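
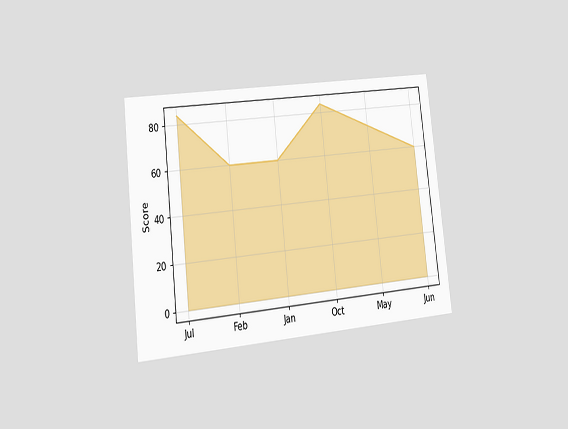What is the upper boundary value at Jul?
The chart is tilted about 6° counter-clockwise and viewed slightly from the left. At Jul the upper boundary is at 84.

84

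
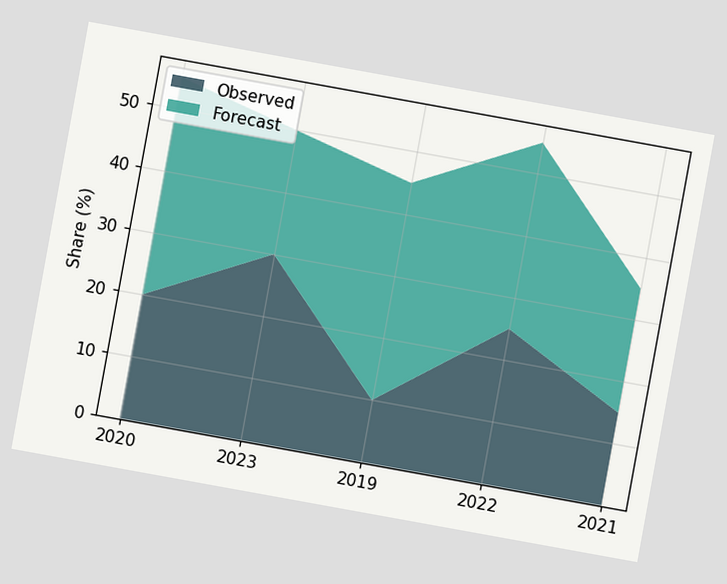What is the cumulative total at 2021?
35%

The chart is tilted about 10° clockwise. The stacked total at 2021 reaches 35%.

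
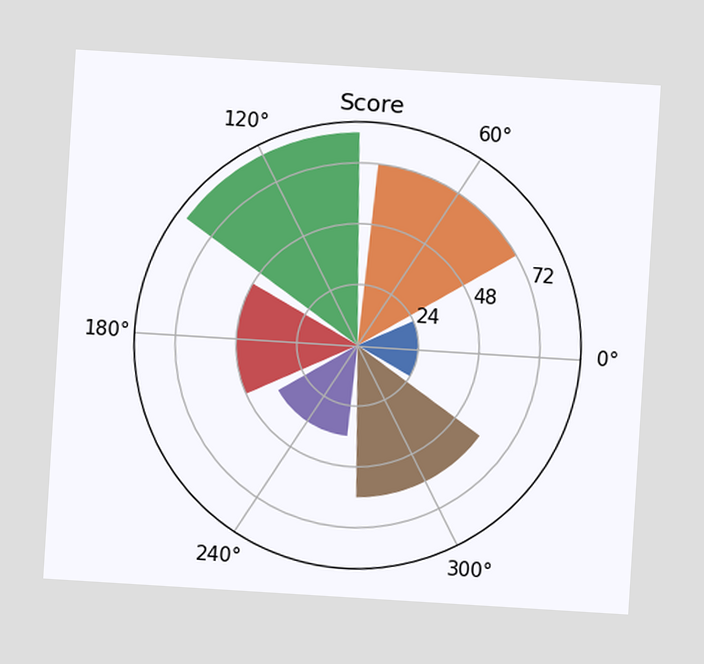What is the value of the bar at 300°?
60

The chart is tilted about 4° clockwise. The bar at 300° reaches 60 on the radial axis.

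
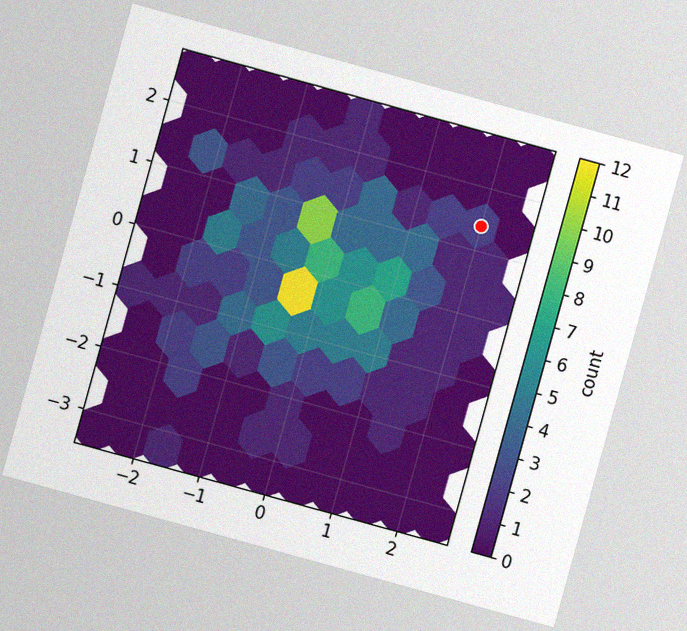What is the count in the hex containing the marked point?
The chart is tilted about 15° clockwise, with some photo noise. The marked hex reads 2 on the colorbar.

2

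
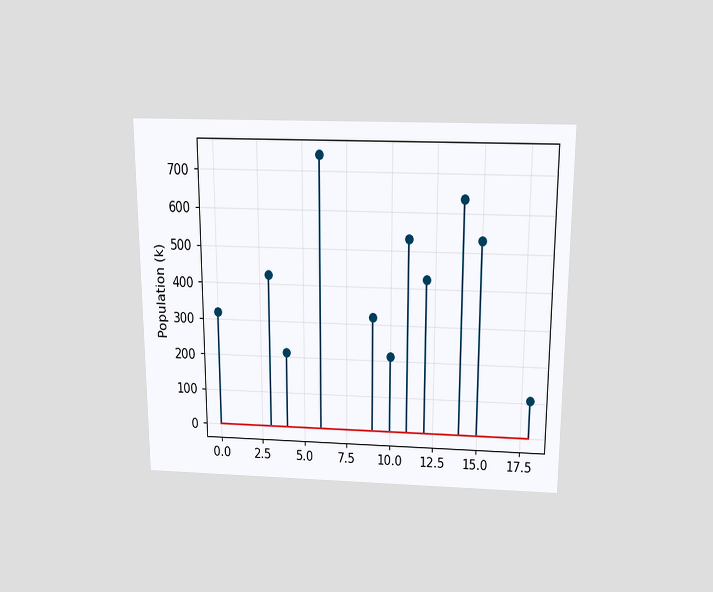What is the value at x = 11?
530k

The chart is viewed slightly from above. The stem at x=11 reaches 530k.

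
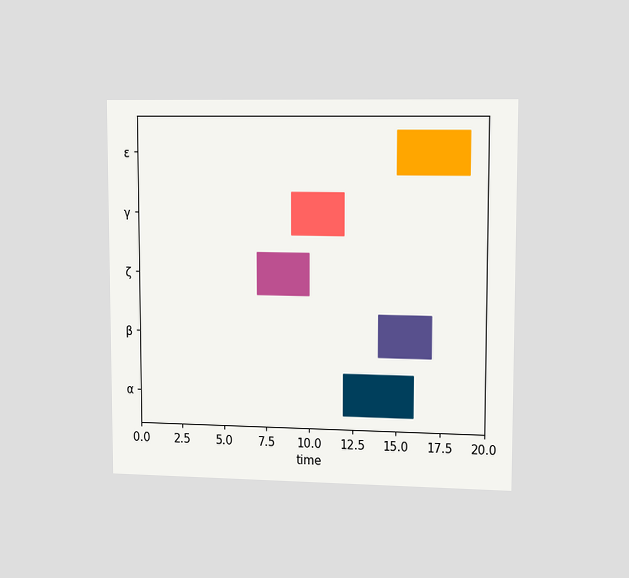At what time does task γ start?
The chart is viewed slightly from the right. The γ bar begins at t=9.

9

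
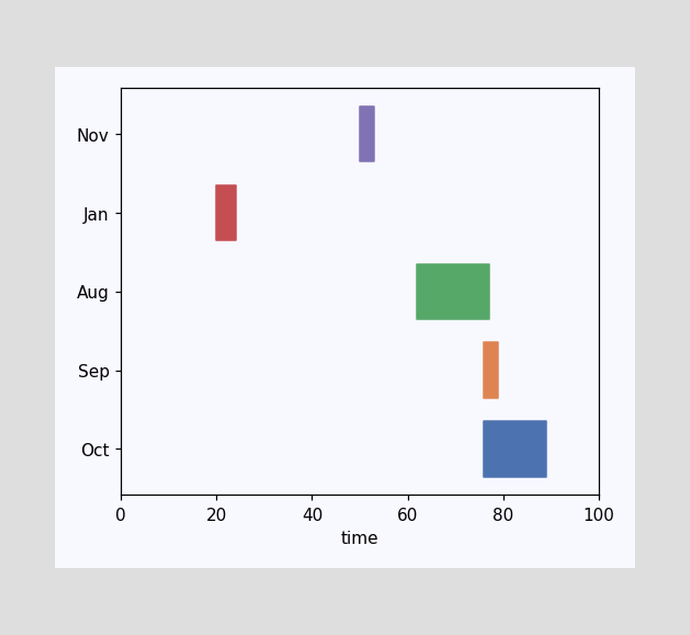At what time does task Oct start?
76

The Oct bar begins at t=76.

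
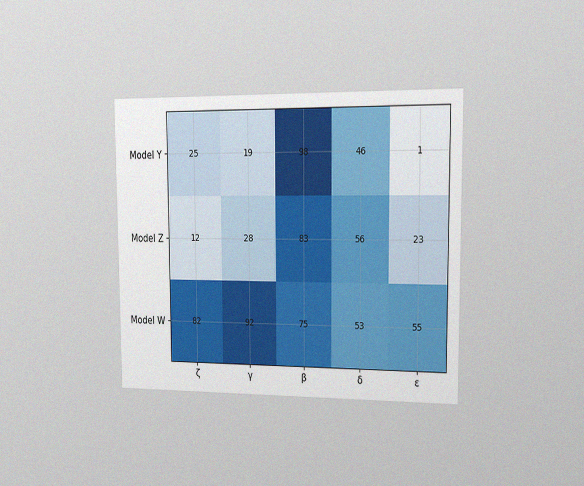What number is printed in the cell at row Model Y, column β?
The chart is viewed slightly from the right, with some photo noise. The (Model Y, β) cell reads 98.

98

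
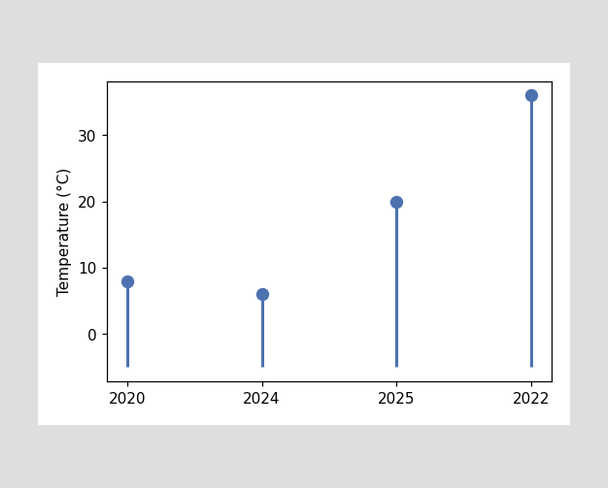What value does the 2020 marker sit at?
The 2020 marker sits at 8°C.

8°C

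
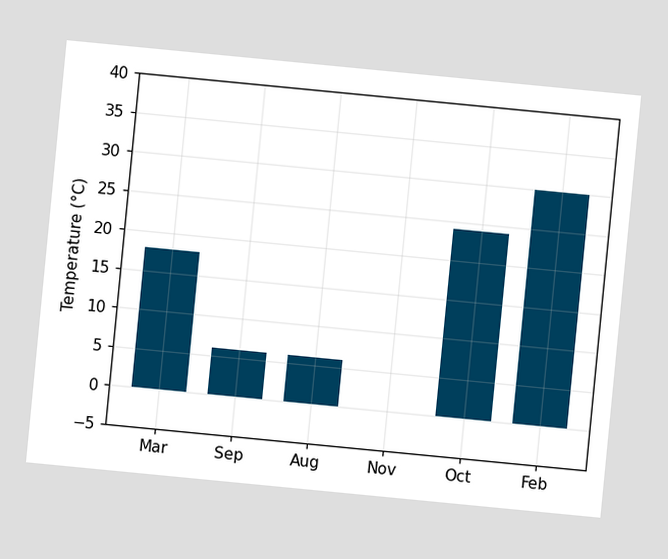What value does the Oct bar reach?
The chart is tilted about 6° clockwise. Reading along the chart's y-axis, the Oct bar reaches 24°C.

24°C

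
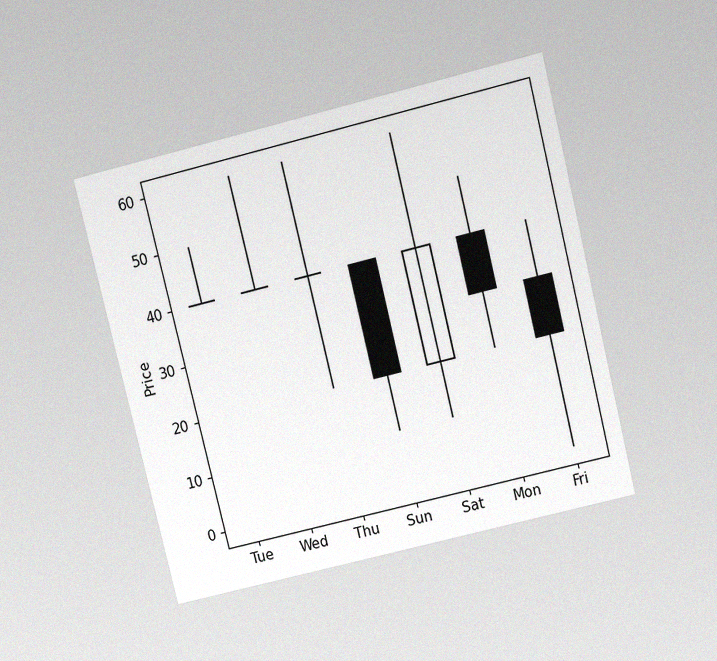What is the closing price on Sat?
40

The chart is tilted about 14° counter-clockwise and viewed slightly from above, with some photo noise. The Sat candle closes at 40.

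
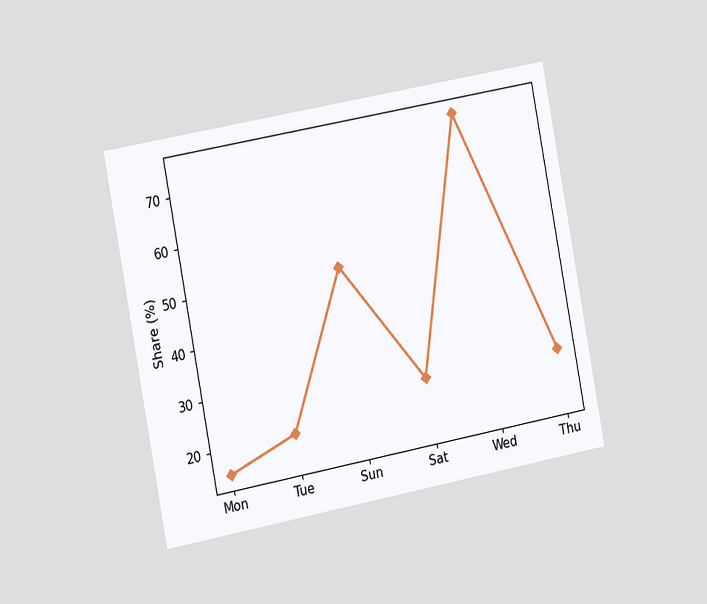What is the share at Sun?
The chart is tilted about 11° counter-clockwise and viewed slightly from the left. At Sun, the line is at 50%.

50%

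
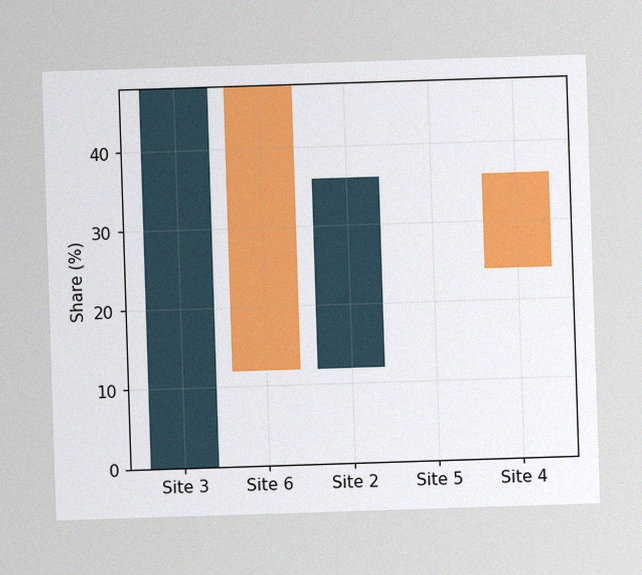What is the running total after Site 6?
12%

The image has some photo noise and uneven lighting. After Site 6 the running total reaches 12%.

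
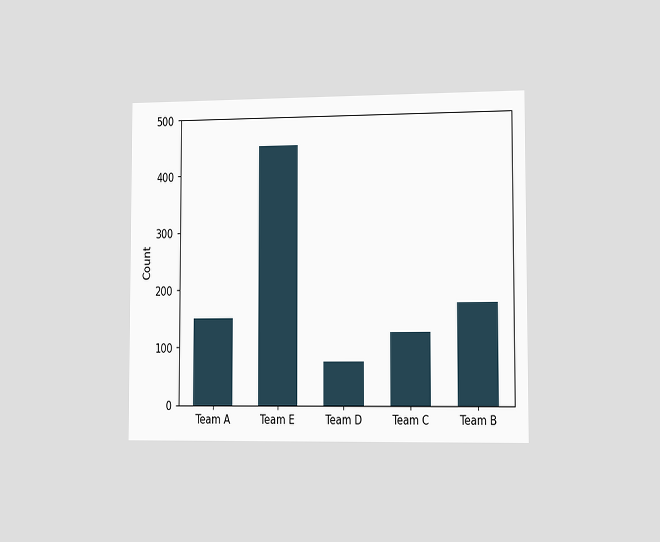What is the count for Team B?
The chart is viewed slightly from the right. Reading along the chart's y-axis, the Team B bar reaches 175.

175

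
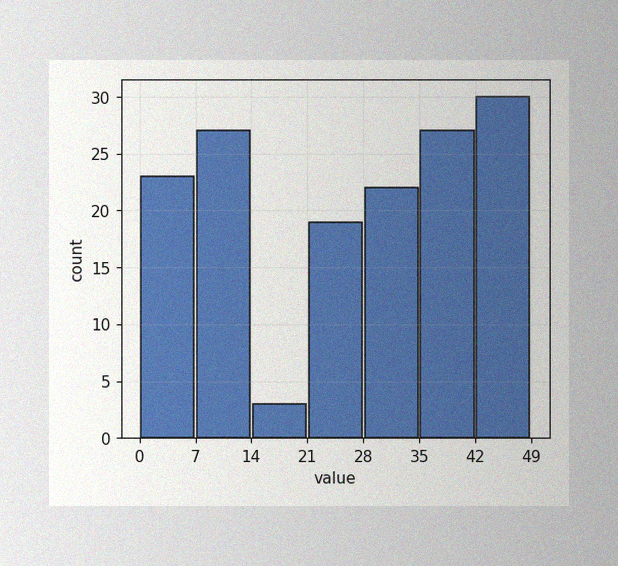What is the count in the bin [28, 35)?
22

The image has some photo noise and uneven lighting. The [28, 35) bin has height 22.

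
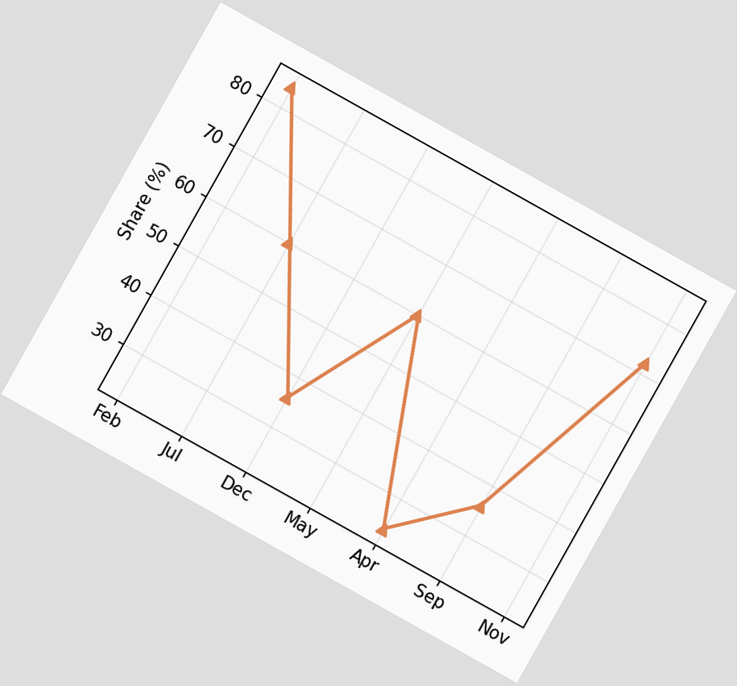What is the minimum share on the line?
The chart is tilted about 29° clockwise. The lowest point is at Apr, and reading across to the y-axis gives 24%.

24%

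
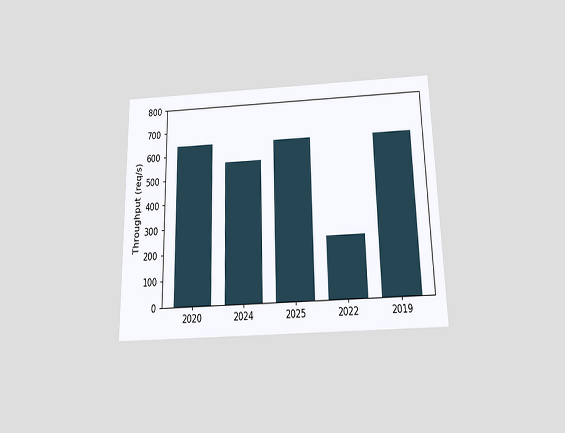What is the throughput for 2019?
The chart is viewed slightly from below. Reading along the chart's y-axis, the 2019 bar reaches 640req/s.

640req/s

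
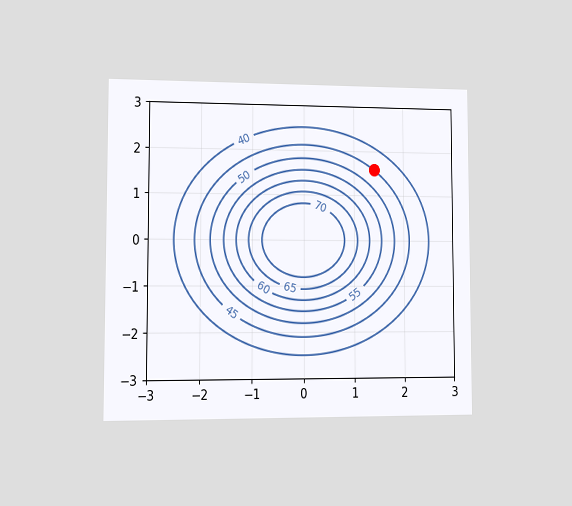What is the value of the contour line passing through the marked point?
45

The chart is viewed at a slight angle. The marked point sits on the contour labelled 45.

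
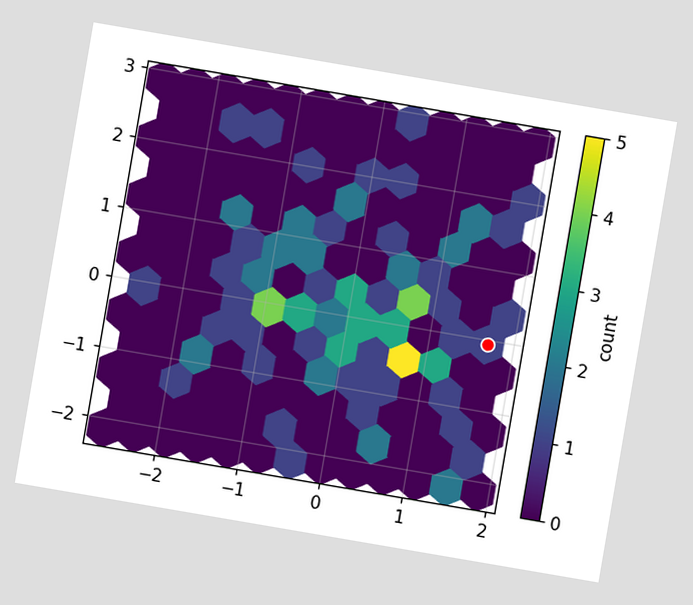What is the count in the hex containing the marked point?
The chart is tilted about 10° clockwise. The marked hex reads 1 on the colorbar.

1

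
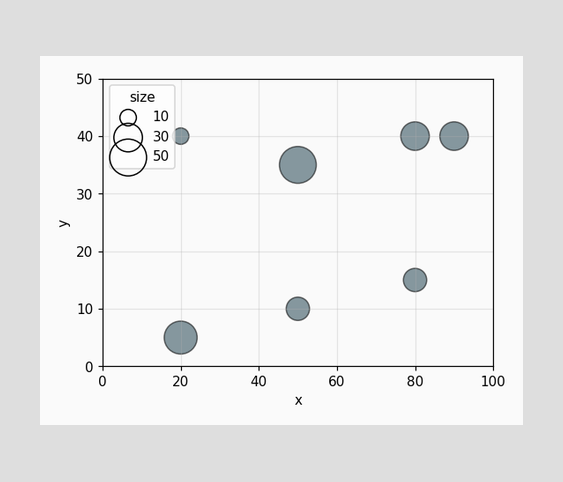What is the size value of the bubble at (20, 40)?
10

Matching the bubble at (20, 40) against the size legend gives 10.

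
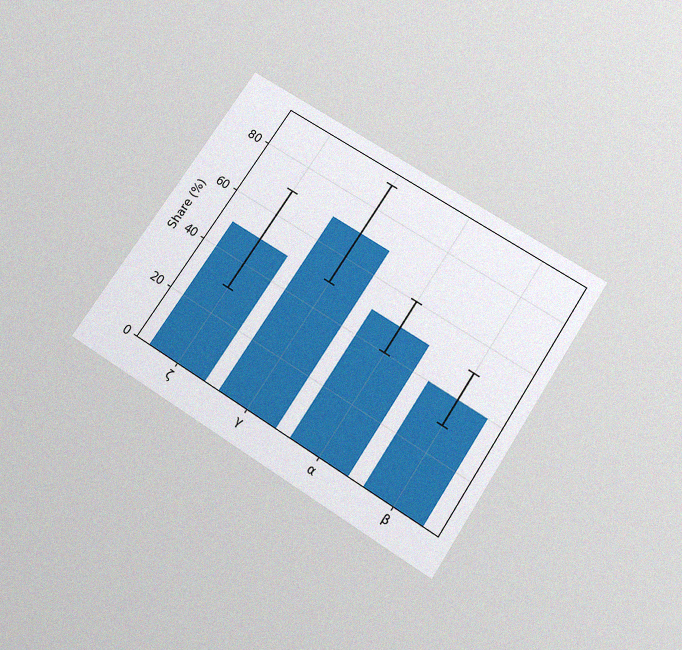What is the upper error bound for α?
60%

The chart is tilted about 33° clockwise and viewed slightly from below, with some photo noise. The α bar's upper whisker reaches 60%.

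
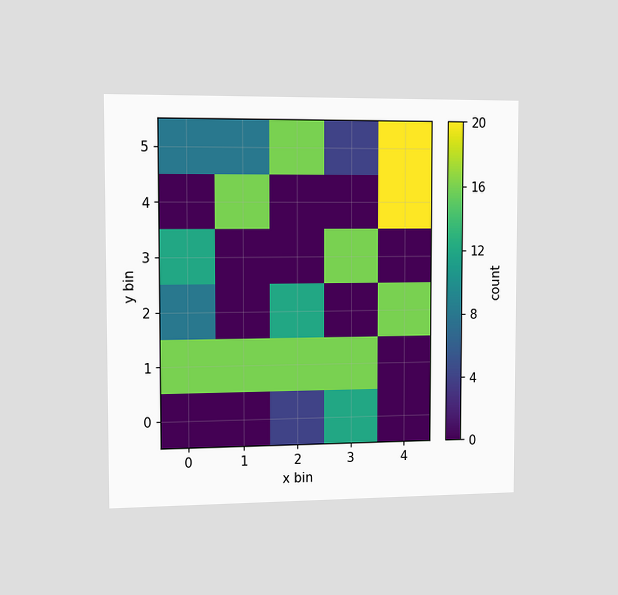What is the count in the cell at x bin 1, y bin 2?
The chart is viewed slightly from the left. Matching the cell (1, 2) against the colorbar gives 0.

0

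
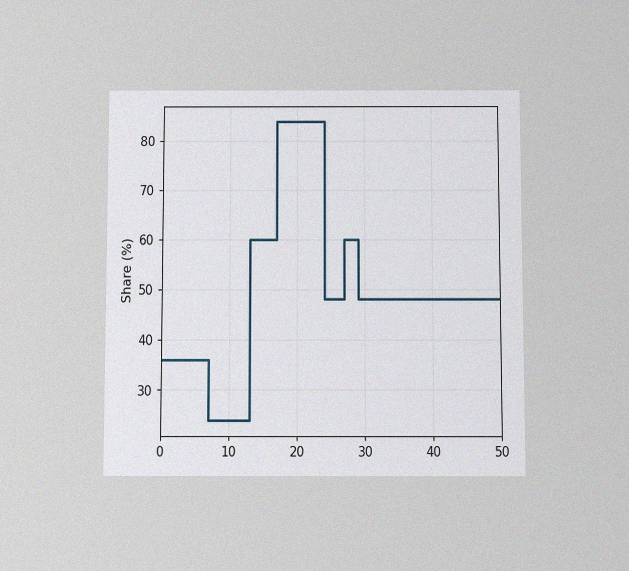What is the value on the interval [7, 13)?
The chart is viewed slightly from below, with some photo noise. On [7, 13) the step sits at 24%.

24%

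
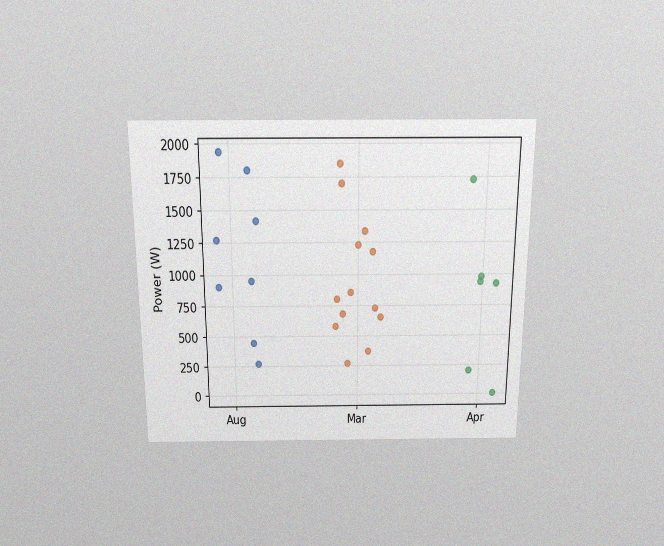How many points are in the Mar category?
13

The chart is viewed slightly from above, with some photo noise. Counting the markers in the Mar column gives 13.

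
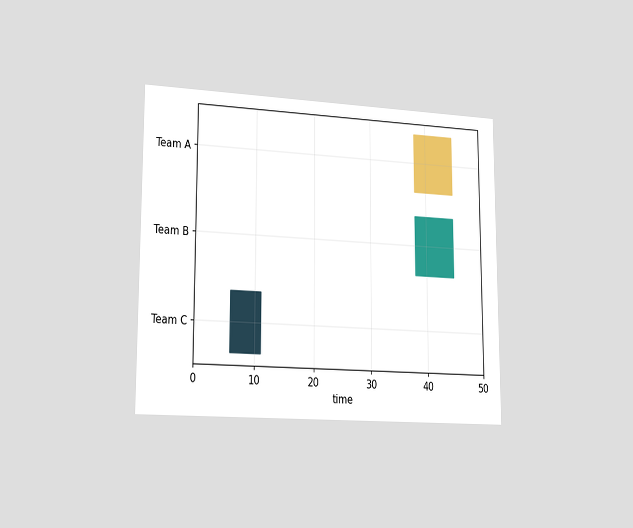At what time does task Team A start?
38

The chart is viewed slightly from the left. The Team A bar begins at t=38.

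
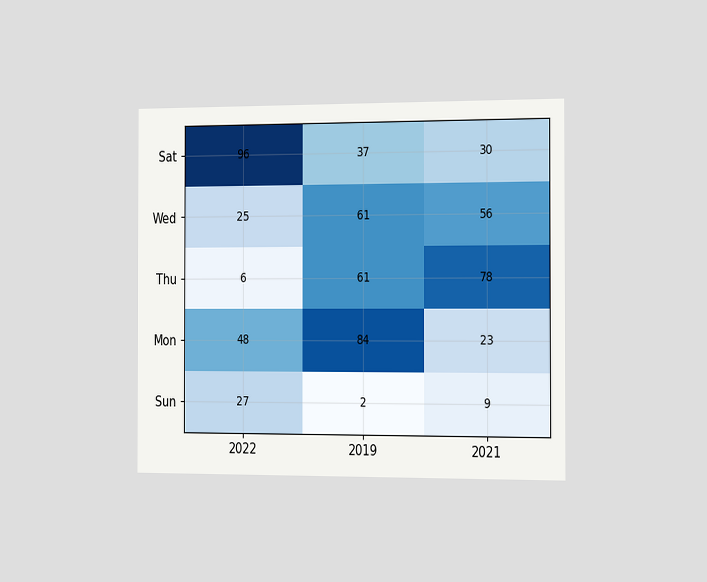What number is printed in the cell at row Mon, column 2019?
84

The chart is viewed slightly from the right. The (Mon, 2019) cell reads 84.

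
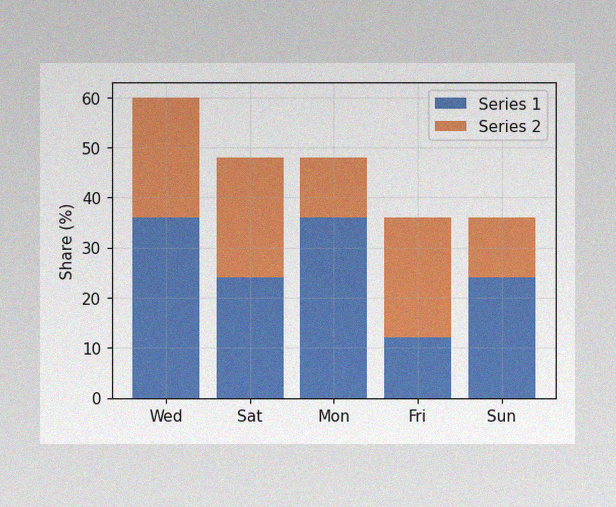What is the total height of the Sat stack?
The image has some photo noise and uneven lighting. The Sat stack's top reaches 48% on the y-axis.

48%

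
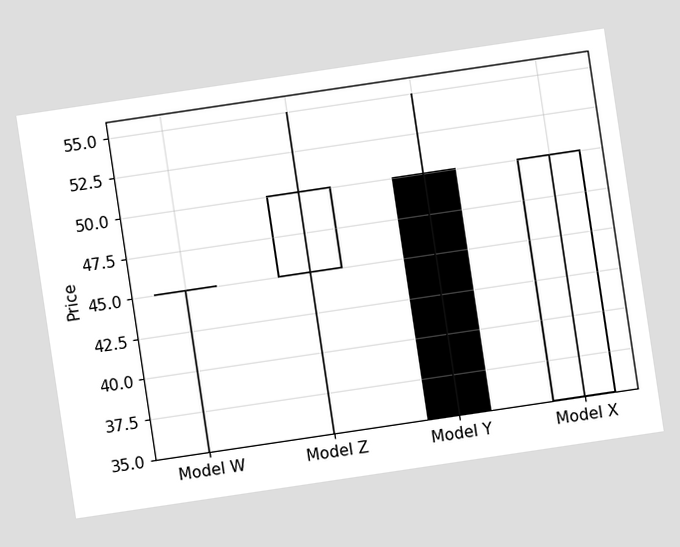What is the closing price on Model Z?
The chart is tilted about 8° counter-clockwise. The Model Z candle closes at 50.

50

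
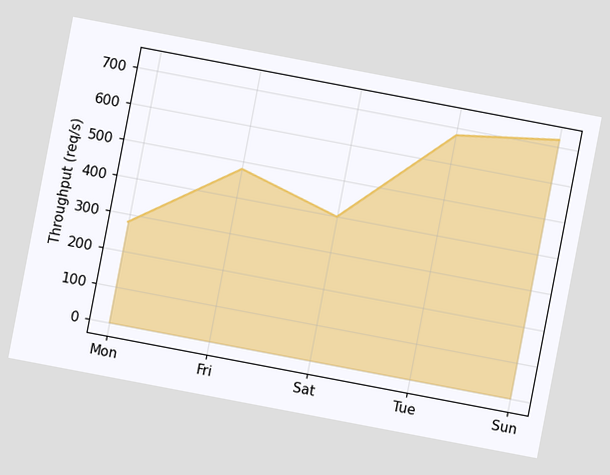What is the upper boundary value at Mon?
280req/s

The chart is tilted about 11° clockwise. At Mon the upper boundary is at 280req/s.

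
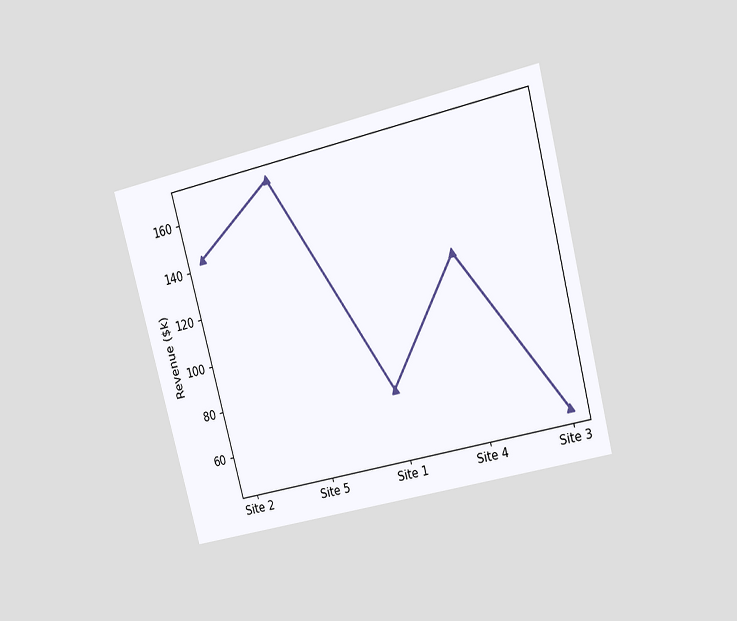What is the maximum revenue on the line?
$168k

The chart is tilted about 15° counter-clockwise and viewed at a slight angle. The highest point is at Site 5, and reading across to the y-axis gives $168k.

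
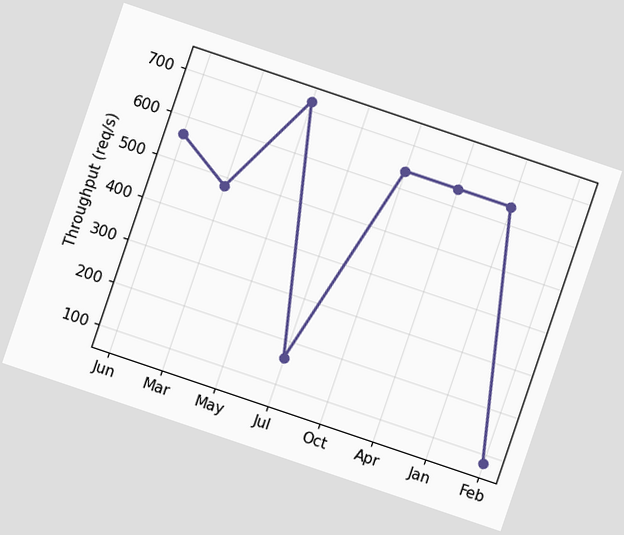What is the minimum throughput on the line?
80req/s

The chart is tilted about 19° clockwise. The lowest point is at Feb, and reading across to the y-axis gives 80req/s.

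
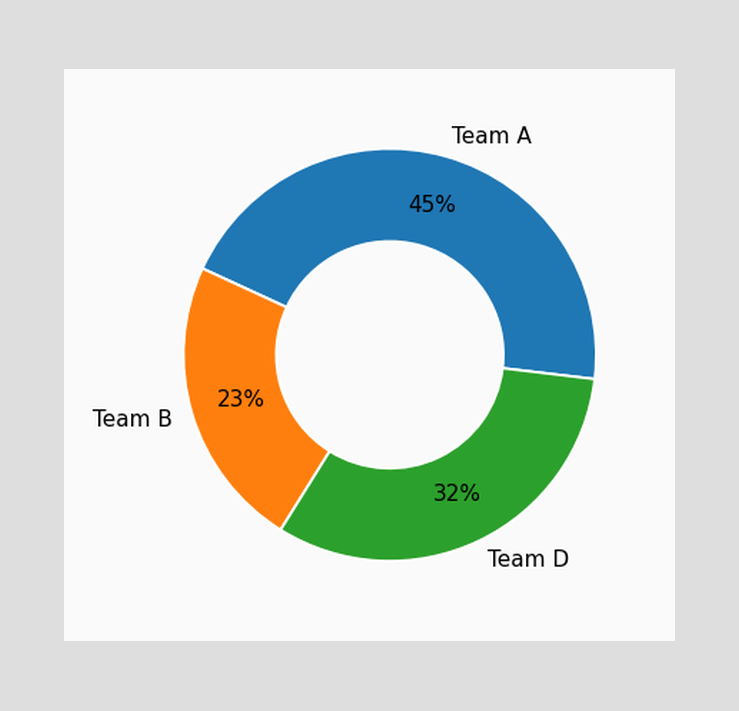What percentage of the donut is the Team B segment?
23%

The Team B segment takes up 23% of the ring.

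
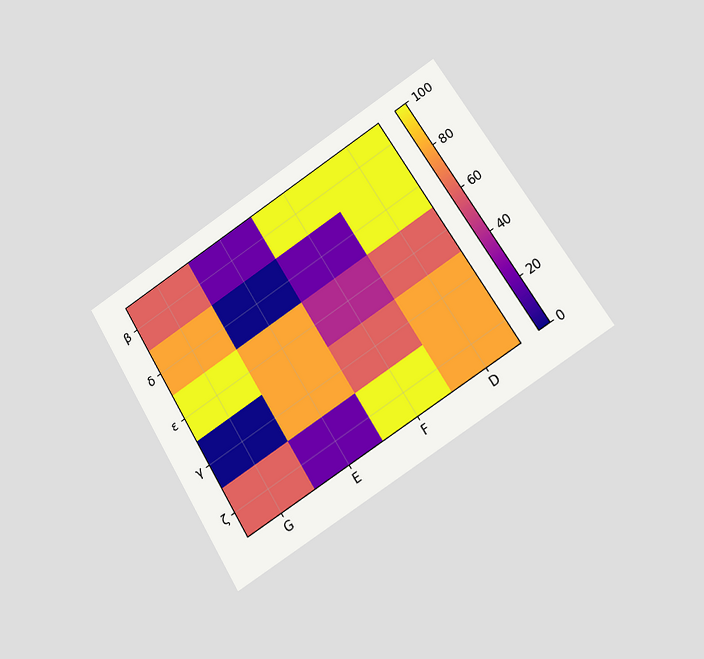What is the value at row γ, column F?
The chart is tilted about 32° counter-clockwise and viewed at a slight angle. Matching cell (γ, F) against the colorbar gives 60.

60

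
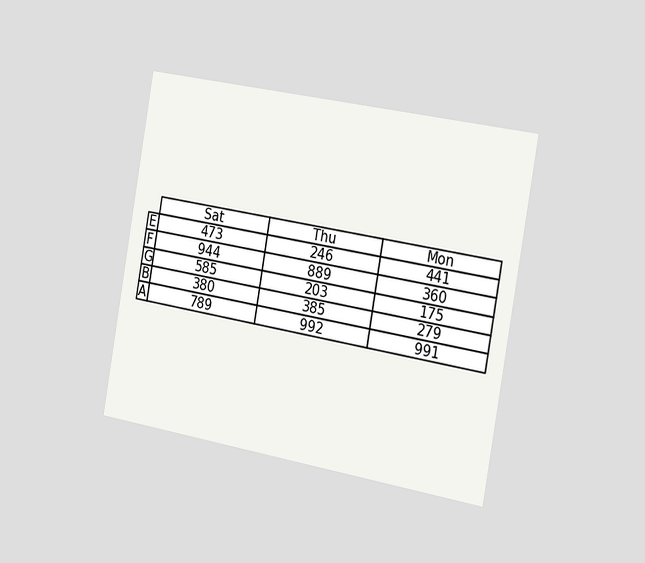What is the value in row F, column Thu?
889

The chart is tilted about 10° clockwise and viewed slightly from the right. The (F, Thu) cell reads 889.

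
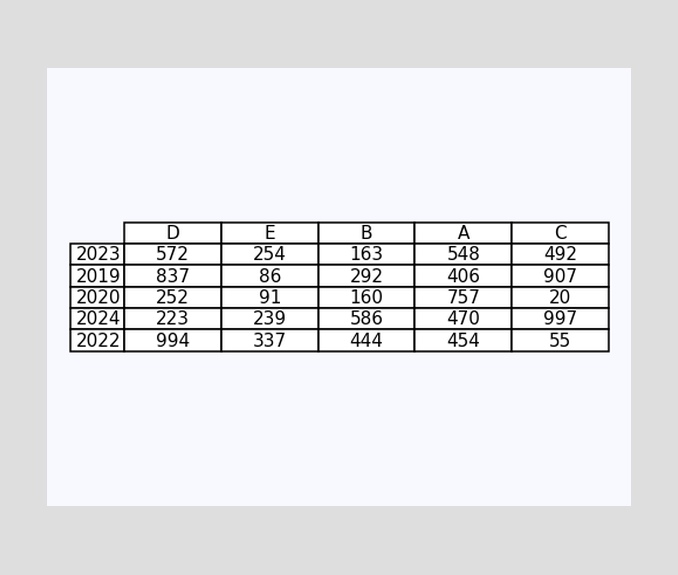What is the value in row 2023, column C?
492

The (2023, C) cell reads 492.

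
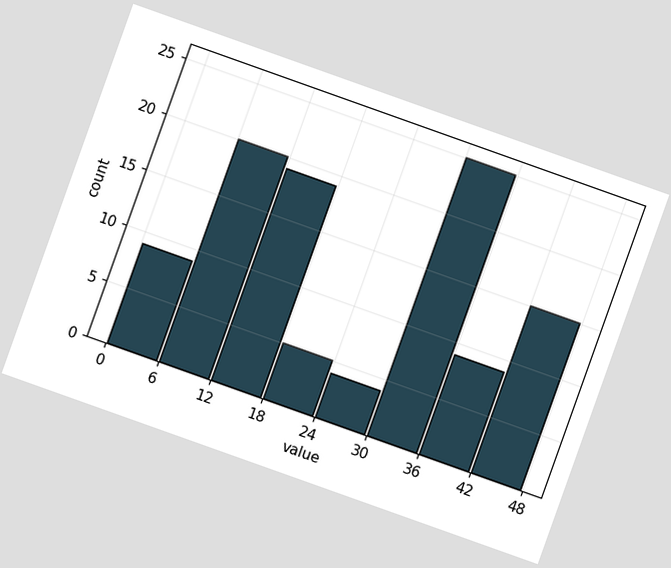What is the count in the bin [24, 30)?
The chart is tilted about 20° clockwise. The [24, 30) bin has height 4.

4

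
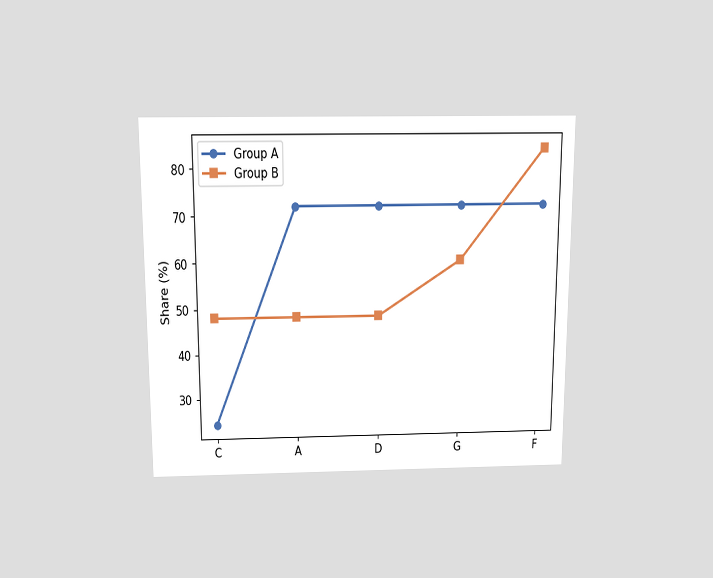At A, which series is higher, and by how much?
The chart is viewed slightly from above. At A, Group A sits above the other line by 24%.

Group A, by 24%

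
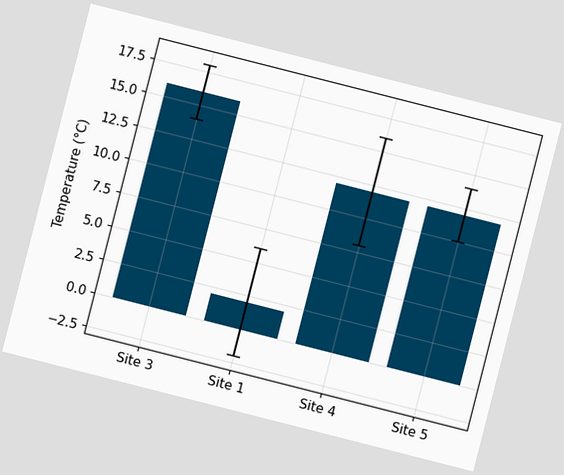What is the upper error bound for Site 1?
The chart is tilted about 14° clockwise. The Site 1 bar's upper whisker reaches 6°C.

6°C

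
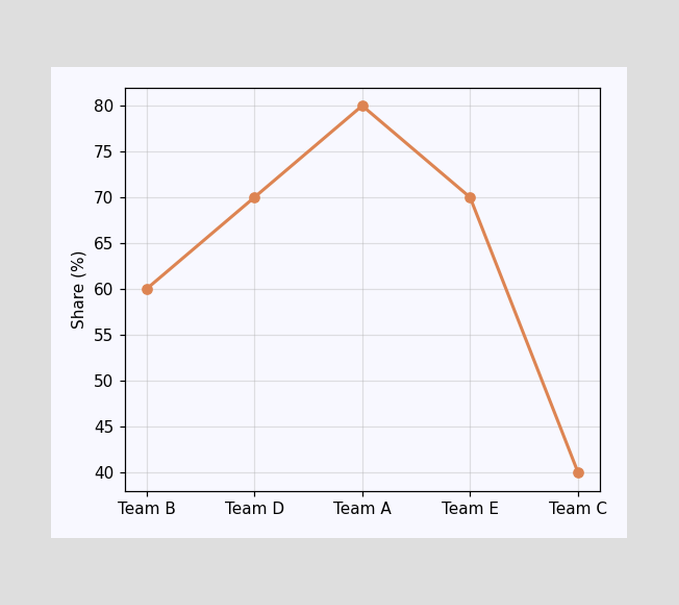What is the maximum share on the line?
The highest point is at Team A, and reading across to the y-axis gives 80%.

80%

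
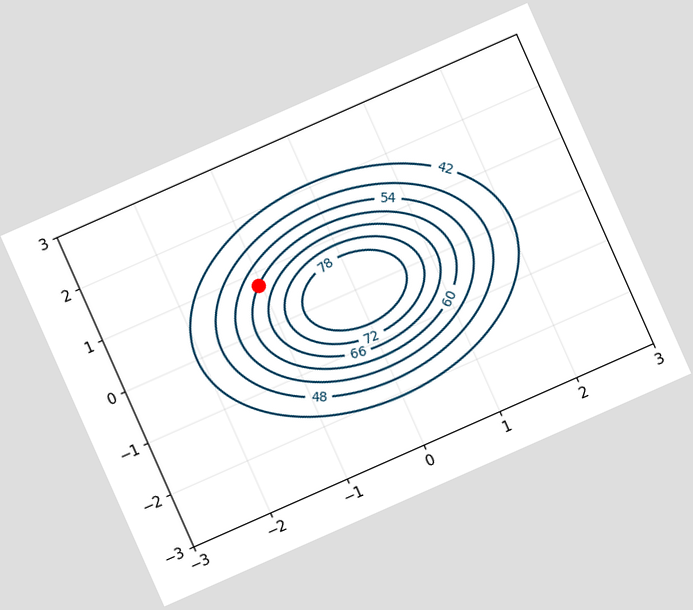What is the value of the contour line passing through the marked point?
60

The chart is tilted about 24° counter-clockwise. The marked point sits on the contour labelled 60.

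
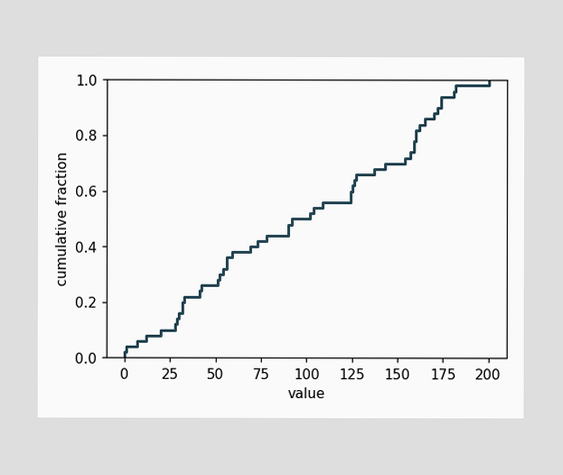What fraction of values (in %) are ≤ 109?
56%

At x=109 the ECDF step is at 56%.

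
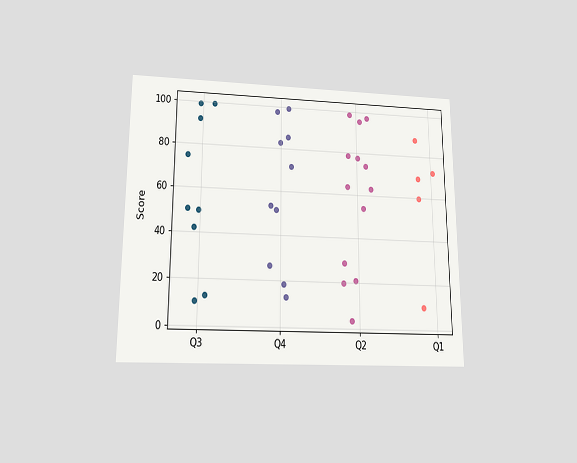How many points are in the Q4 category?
10

The chart is viewed slightly from below. Counting the markers in the Q4 column gives 10.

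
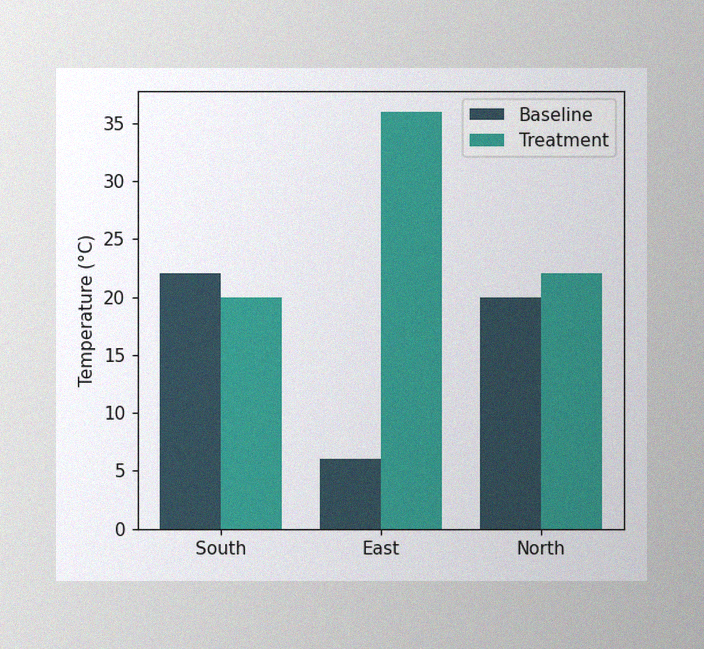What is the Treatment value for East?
The image has some photo noise and uneven lighting. The Treatment bar at East reaches 36°C on the y-axis.

36°C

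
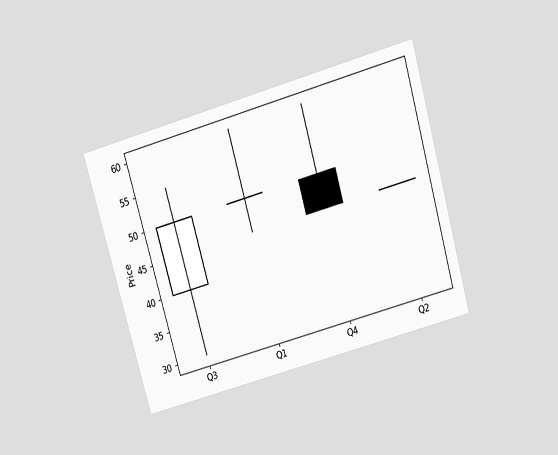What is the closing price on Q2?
The chart is tilted about 16° counter-clockwise and viewed slightly from above. The Q2 candle closes at 45.

45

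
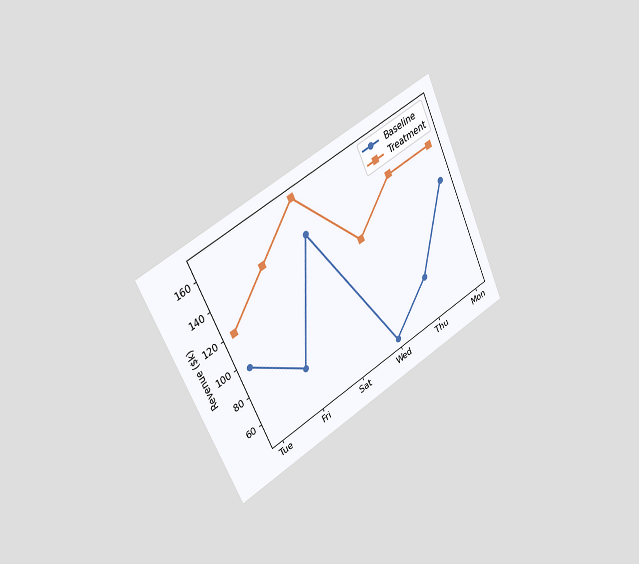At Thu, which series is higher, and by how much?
The chart is tilted about 25° counter-clockwise and viewed slightly from the left. At Thu, Treatment sits above the other line by $72k.

Treatment, by $72k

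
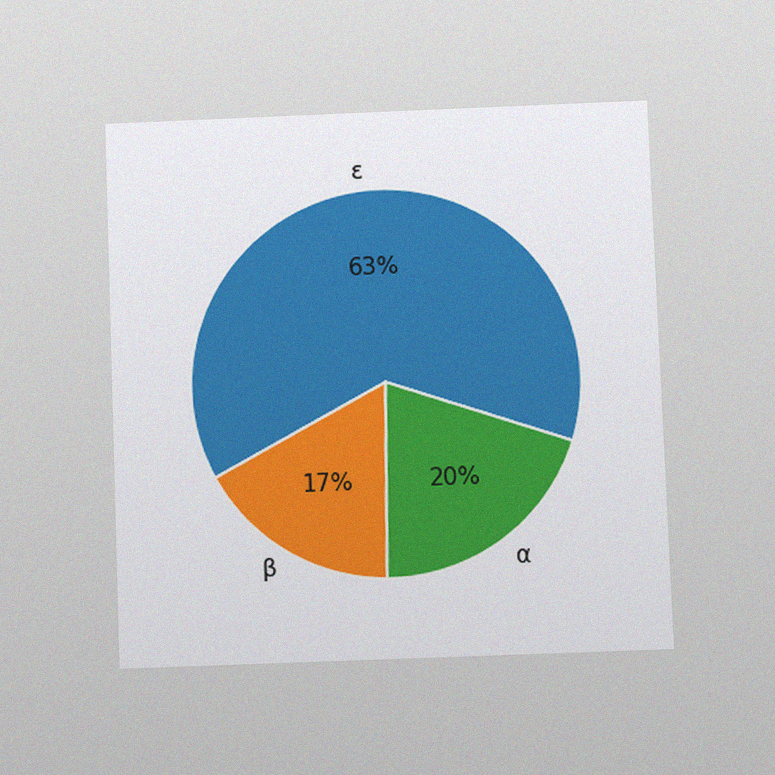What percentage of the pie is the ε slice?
The chart is tilted about 2° counter-clockwise and viewed slightly from below, with some photo noise. The ε slice takes up 63% of the pie.

63%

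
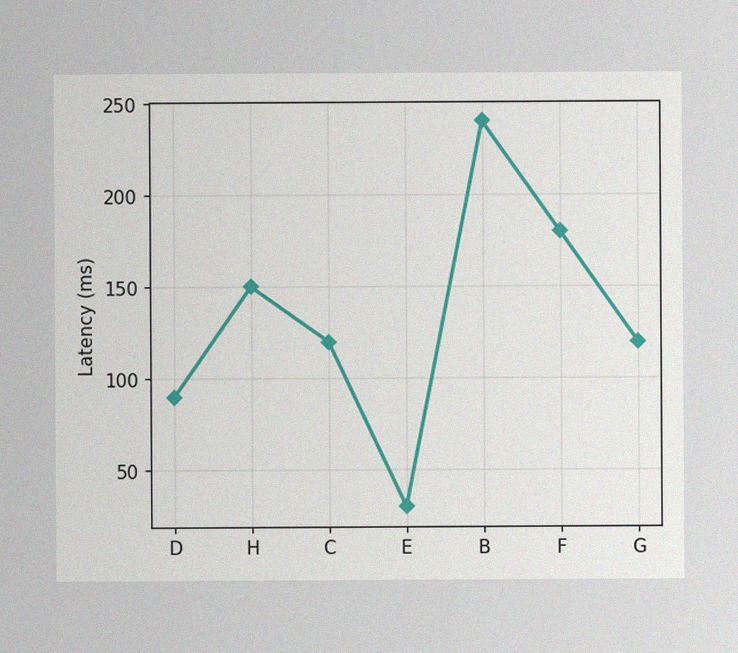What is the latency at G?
The image has some photo noise and uneven lighting. At G, the line is at 120ms.

120ms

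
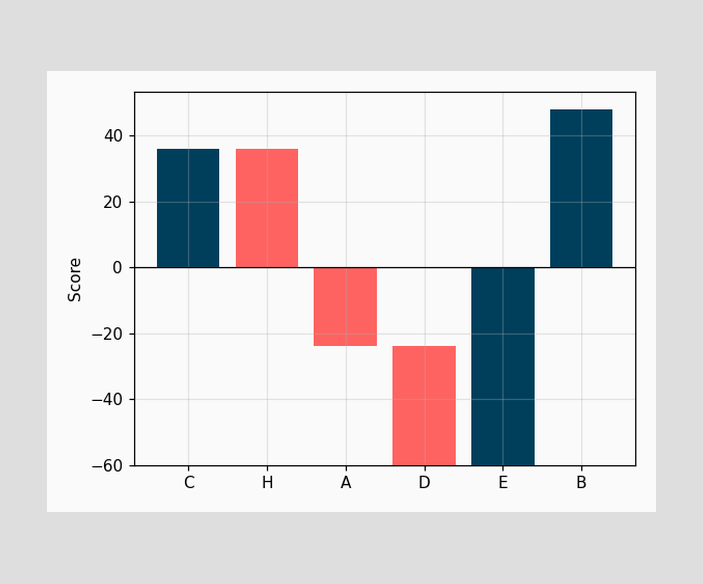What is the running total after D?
-60

After D the running total reaches -60.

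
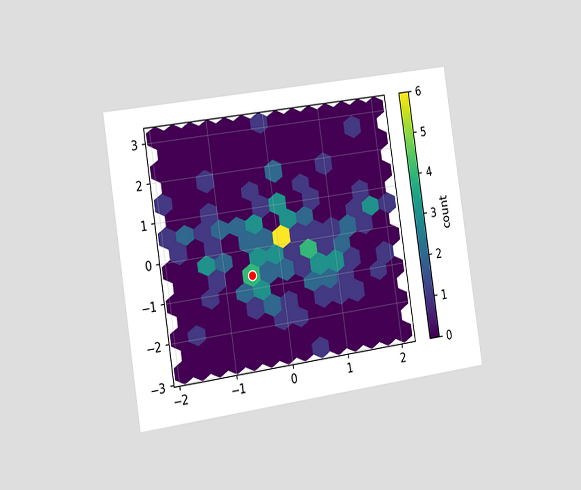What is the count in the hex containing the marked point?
The chart is tilted about 9° counter-clockwise and viewed slightly from the left. The marked hex reads 4 on the colorbar.

4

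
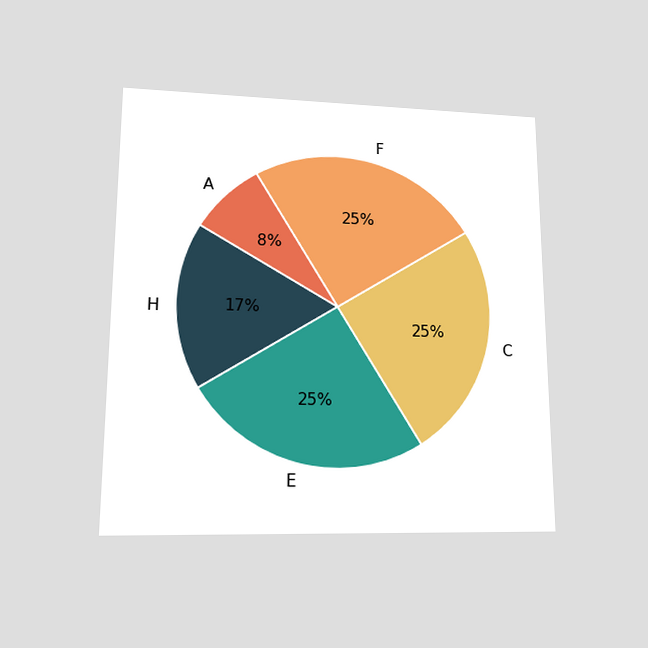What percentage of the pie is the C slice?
The chart is viewed at a slight angle. The C slice takes up 25% of the pie.

25%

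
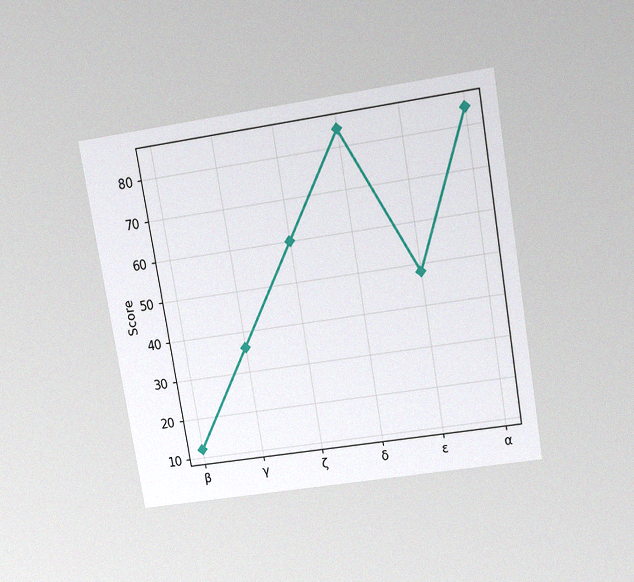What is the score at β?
12

The chart is tilted about 9° counter-clockwise and viewed slightly from above, with some photo noise. At β, the line is at 12.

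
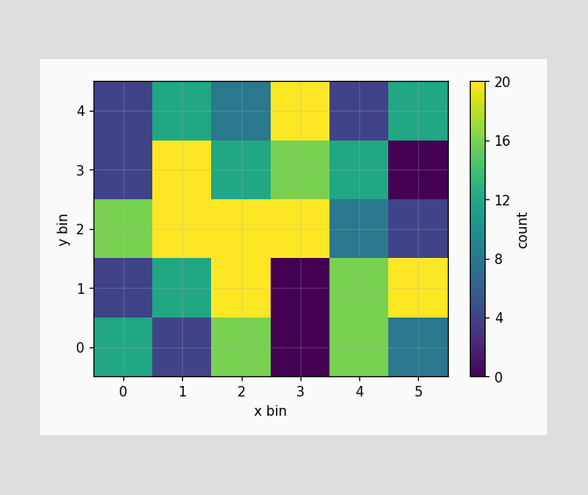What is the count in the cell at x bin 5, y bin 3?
0

Matching the cell (5, 3) against the colorbar gives 0.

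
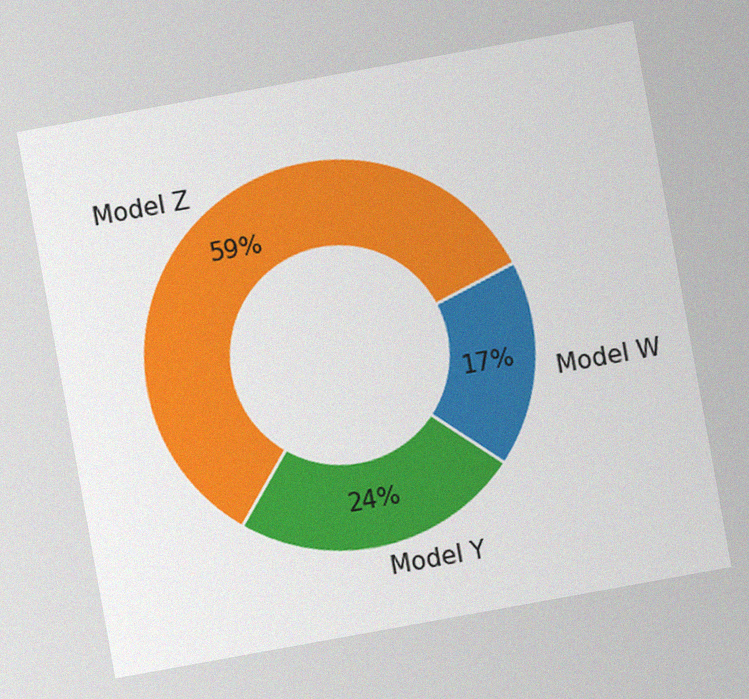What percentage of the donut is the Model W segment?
17%

The chart is tilted about 10° counter-clockwise, with some photo noise. The Model W segment takes up 17% of the ring.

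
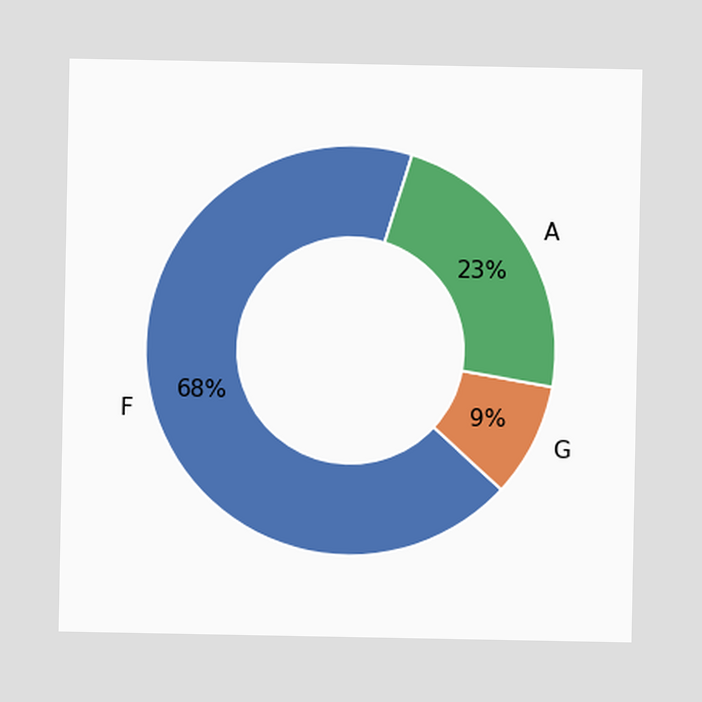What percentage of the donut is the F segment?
The F segment takes up 68% of the ring.

68%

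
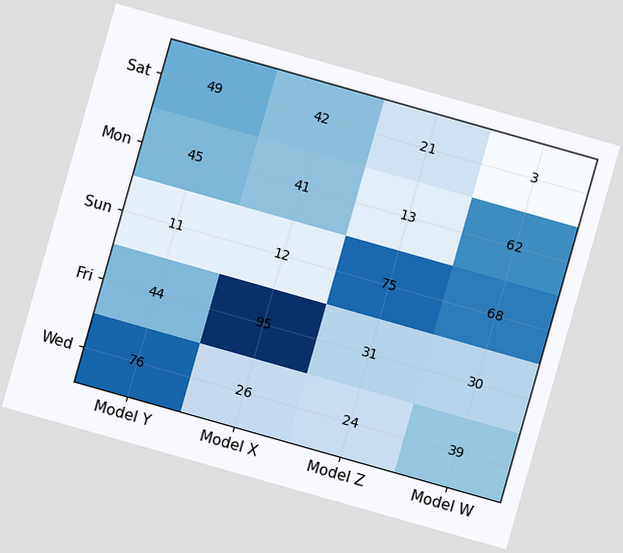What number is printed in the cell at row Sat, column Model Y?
49

The chart is tilted about 16° clockwise. The (Sat, Model Y) cell reads 49.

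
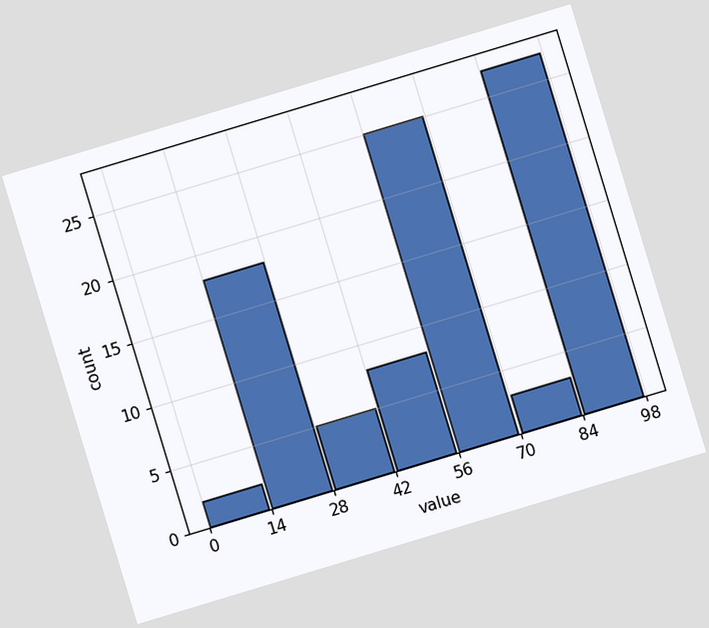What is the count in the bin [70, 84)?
3

The chart is tilted about 17° counter-clockwise. The [70, 84) bin has height 3.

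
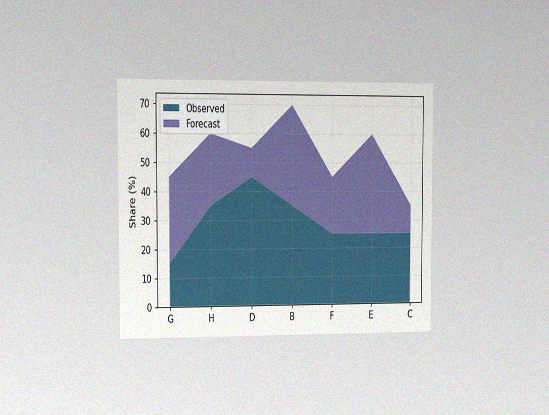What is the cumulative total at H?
60%

The chart is viewed slightly from the left, with some photo noise. The stacked total at H reaches 60%.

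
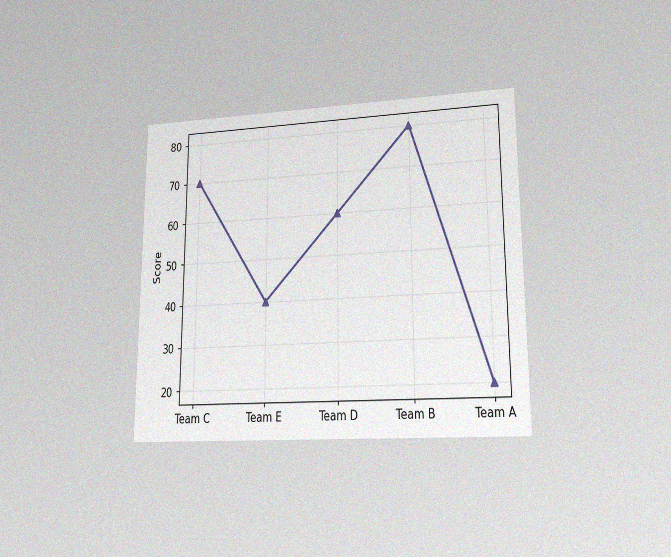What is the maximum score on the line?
The chart is viewed at a slight angle, with some photo noise. The highest point is at Team B, and reading across to the y-axis gives 80.

80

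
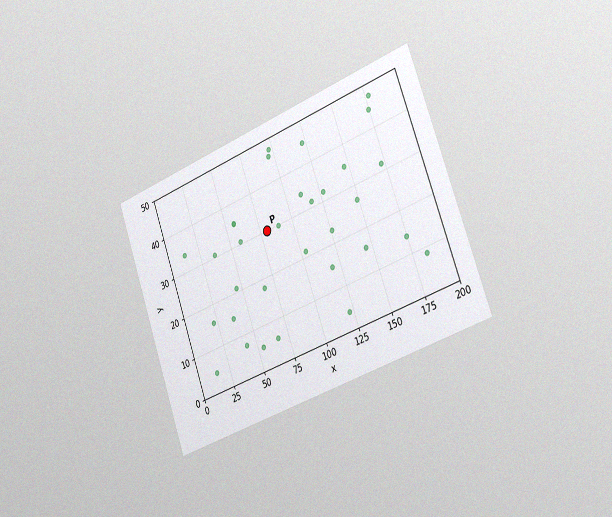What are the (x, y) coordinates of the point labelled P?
The chart is tilted about 20° counter-clockwise and viewed slightly from the right, with some photo noise. Following the gridlines from P to each axis, P sits at (80, 30).

(80, 30)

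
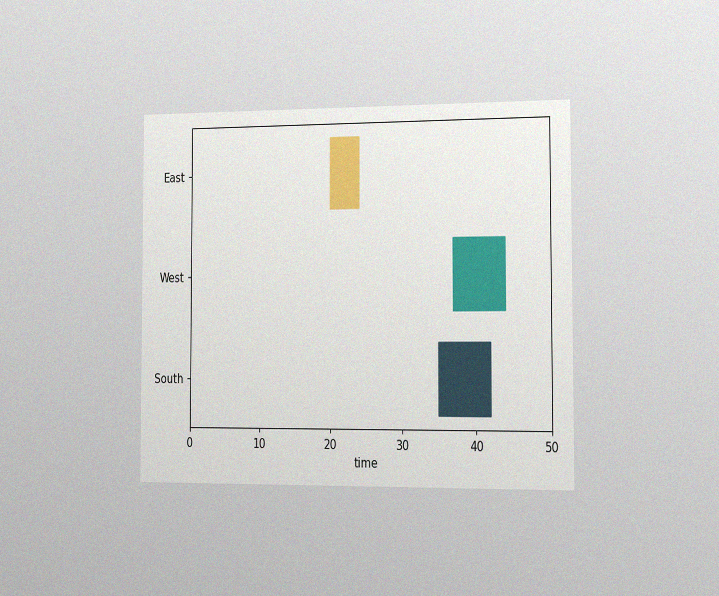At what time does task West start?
37

The chart is viewed slightly from the right, with some photo noise. The West bar begins at t=37.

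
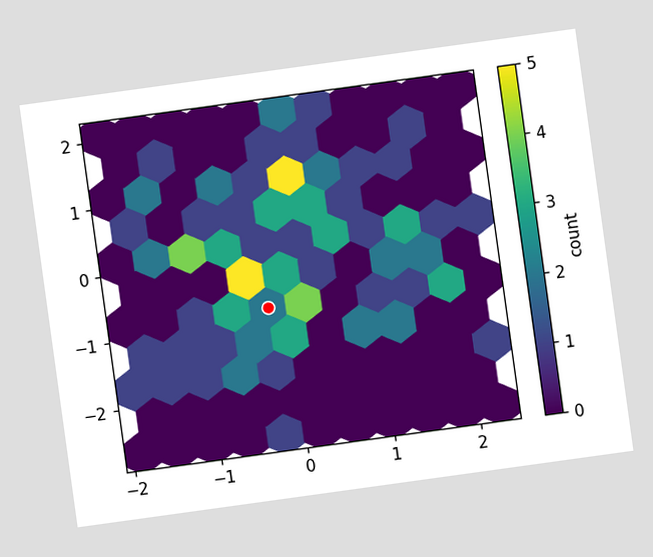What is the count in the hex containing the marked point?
2

The chart is tilted about 8° counter-clockwise. The marked hex reads 2 on the colorbar.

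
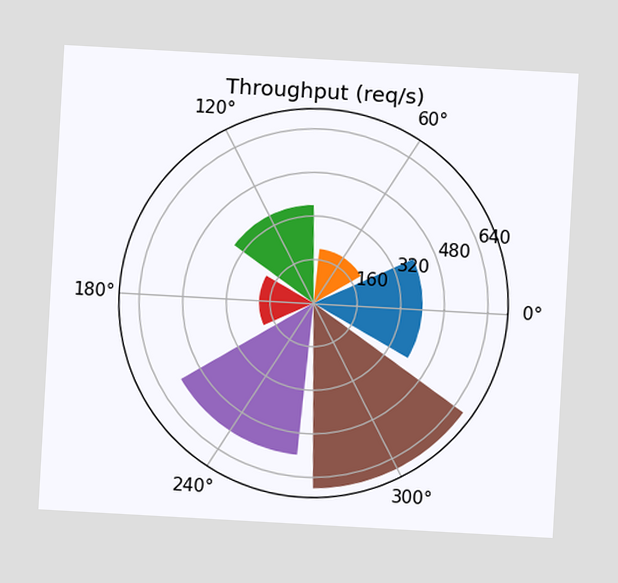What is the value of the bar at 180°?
200req/s

The chart is tilted about 3° clockwise. The bar at 180° reaches 200req/s on the radial axis.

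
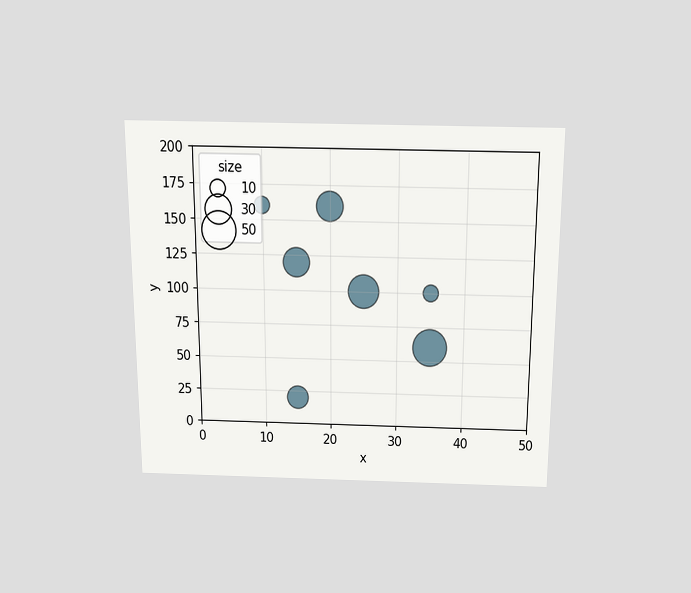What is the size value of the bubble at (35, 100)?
10

The chart is viewed slightly from above. Matching the bubble at (35, 100) against the size legend gives 10.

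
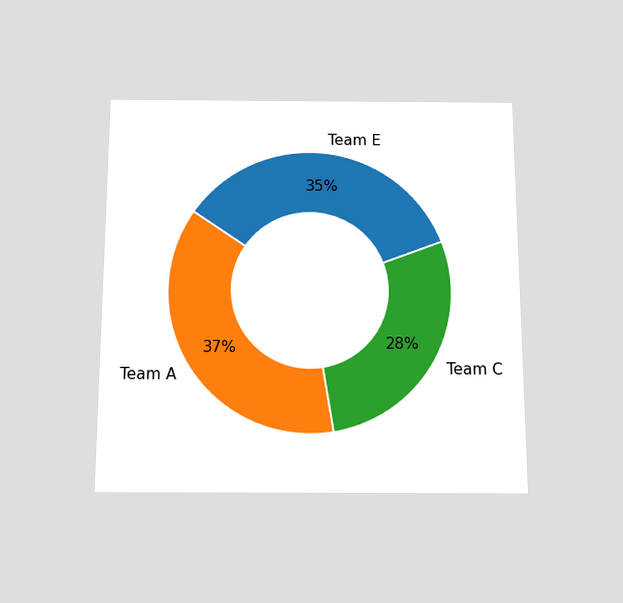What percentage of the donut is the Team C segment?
28%

The chart is viewed slightly from below. The Team C segment takes up 28% of the ring.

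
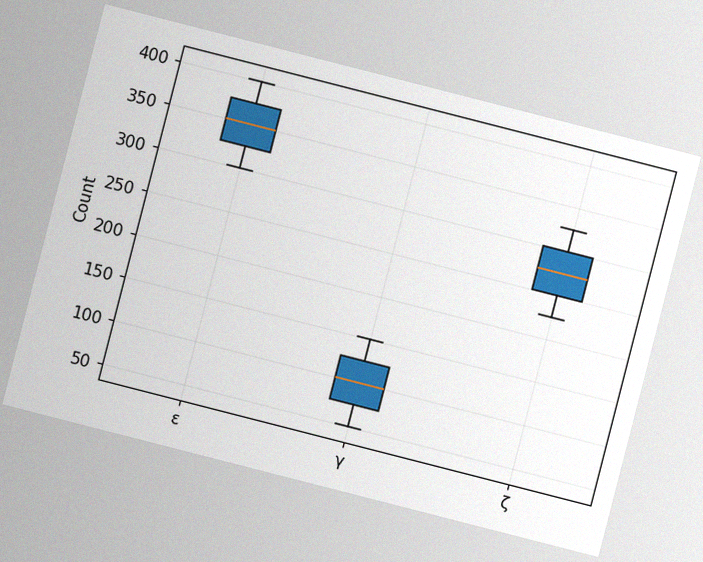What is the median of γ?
The chart is tilted about 14° clockwise, with some photo noise. The median line in the γ box sits at 100.

100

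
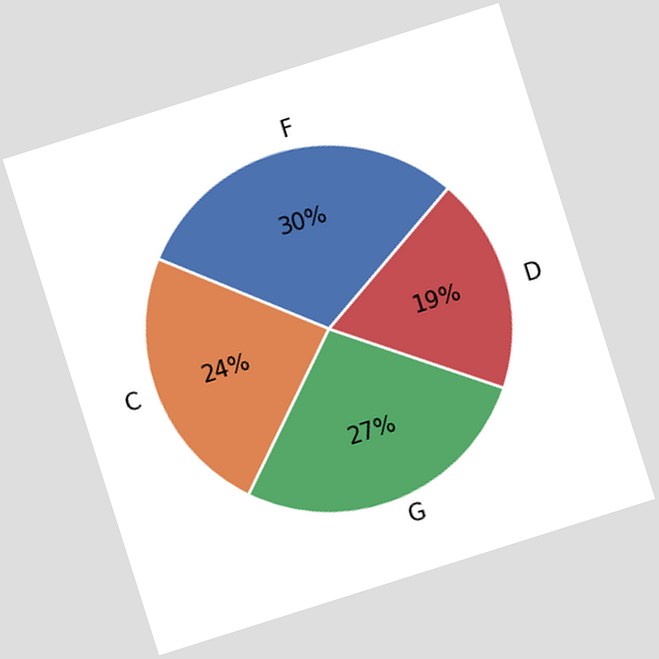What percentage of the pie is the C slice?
24%

The chart is tilted about 18° counter-clockwise. The C slice takes up 24% of the pie.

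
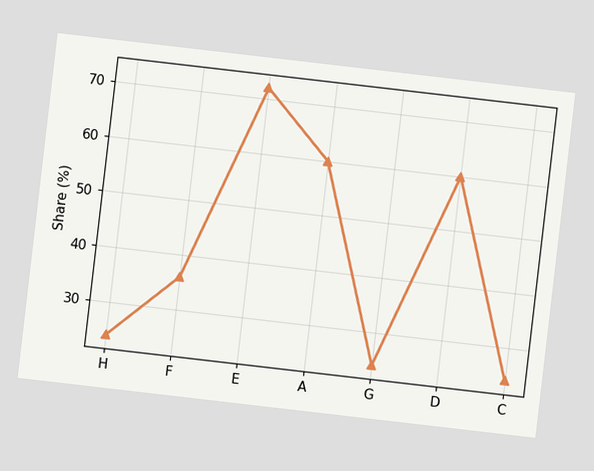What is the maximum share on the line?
72%

The chart is tilted about 7° clockwise. The highest point is at E, and reading across to the y-axis gives 72%.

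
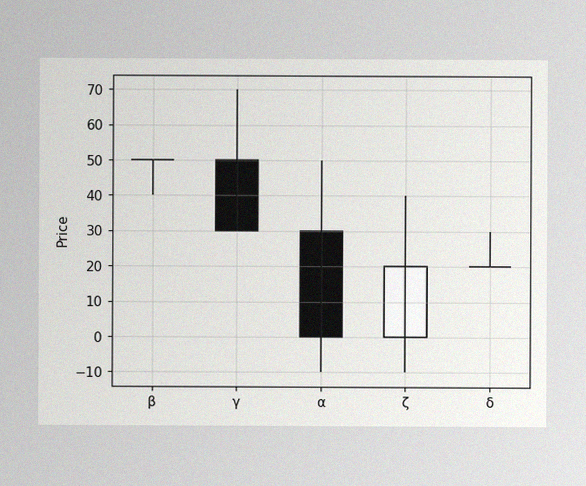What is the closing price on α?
The image has some photo noise and uneven lighting. The α candle closes at 0.

0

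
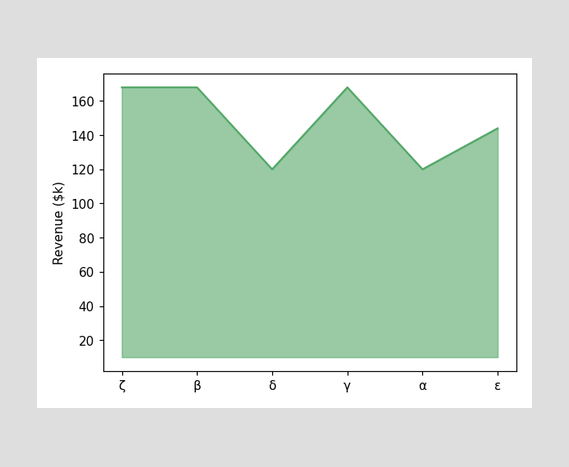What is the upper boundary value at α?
At α the upper boundary is at $120k.

$120k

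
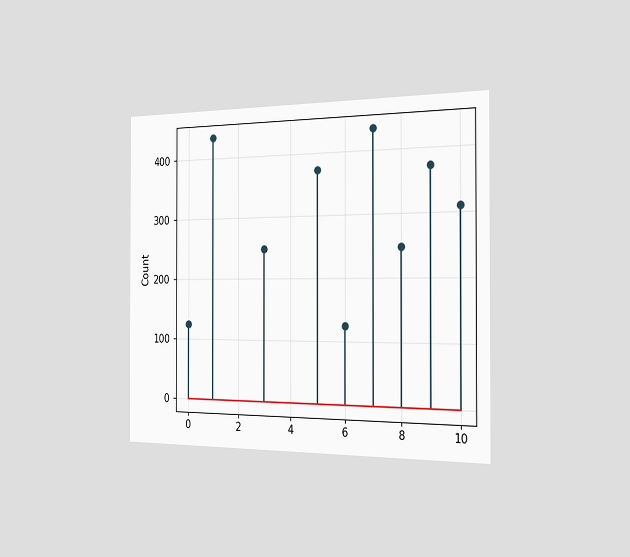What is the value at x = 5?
The chart is viewed slightly from the right. The stem at x=5 reaches 372.

372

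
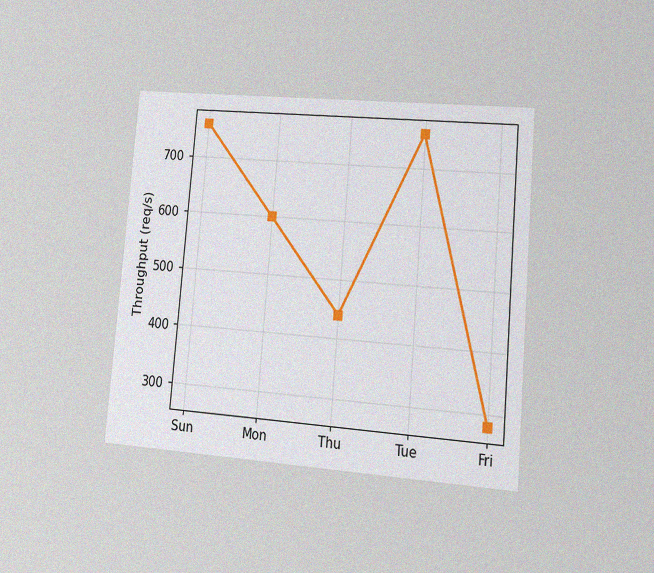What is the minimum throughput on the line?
280req/s

The chart is tilted about 5° clockwise and viewed at a slight angle, with some photo noise. The lowest point is at Fri, and reading across to the y-axis gives 280req/s.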